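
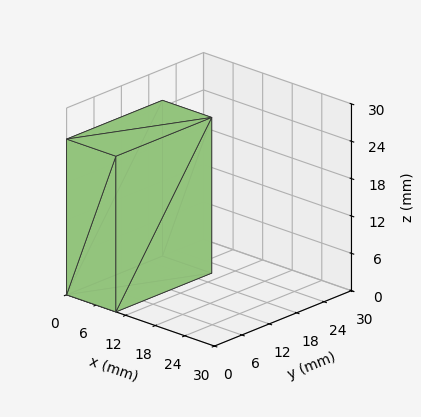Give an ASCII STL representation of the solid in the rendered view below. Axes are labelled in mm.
Reading the render: the shape is a rectangular box, roughly 10 × 21 mm footprint and 25 mm tall (dimensions read to the nearest mm from the axis ticks). For the STL, each face is triangulated and given an outward normal.

solid part
  facet normal 0.0000 0.0000 -1.0000
    outer loop
      vertex 10.00 21.00 0.00
      vertex 10.00 0.00 0.00
      vertex 0.00 0.00 0.00
    endloop
  endfacet
  facet normal 0.0000 0.0000 -1.0000
    outer loop
      vertex 0.00 21.00 0.00
      vertex 10.00 21.00 0.00
      vertex 0.00 0.00 0.00
    endloop
  endfacet
  facet normal 0.0000 0.0000 1.0000
    outer loop
      vertex 0.00 0.00 25.00
      vertex 10.00 0.00 25.00
      vertex 10.00 21.00 25.00
    endloop
  endfacet
  facet normal 0.0000 0.0000 1.0000
    outer loop
      vertex 0.00 0.00 25.00
      vertex 10.00 21.00 25.00
      vertex 0.00 21.00 25.00
    endloop
  endfacet
  facet normal 0.0000 -1.0000 0.0000
    outer loop
      vertex 0.00 0.00 0.00
      vertex 10.00 0.00 0.00
      vertex 10.00 0.00 25.00
    endloop
  endfacet
  facet normal 0.0000 -1.0000 0.0000
    outer loop
      vertex 0.00 0.00 0.00
      vertex 10.00 0.00 25.00
      vertex 0.00 0.00 25.00
    endloop
  endfacet
  facet normal 0.0000 1.0000 0.0000
    outer loop
      vertex 10.00 21.00 25.00
      vertex 10.00 21.00 0.00
      vertex 0.00 21.00 0.00
    endloop
  endfacet
  facet normal 0.0000 1.0000 0.0000
    outer loop
      vertex 0.00 21.00 25.00
      vertex 10.00 21.00 25.00
      vertex 0.00 21.00 0.00
    endloop
  endfacet
  facet normal -1.0000 0.0000 0.0000
    outer loop
      vertex 0.00 21.00 25.00
      vertex 0.00 21.00 0.00
      vertex 0.00 0.00 0.00
    endloop
  endfacet
  facet normal -1.0000 0.0000 0.0000
    outer loop
      vertex 0.00 0.00 25.00
      vertex 0.00 21.00 25.00
      vertex 0.00 0.00 0.00
    endloop
  endfacet
  facet normal 1.0000 0.0000 0.0000
    outer loop
      vertex 10.00 0.00 0.00
      vertex 10.00 21.00 0.00
      vertex 10.00 21.00 25.00
    endloop
  endfacet
  facet normal 1.0000 0.0000 0.0000
    outer loop
      vertex 10.00 0.00 0.00
      vertex 10.00 21.00 25.00
      vertex 10.00 0.00 25.00
    endloop
  endfacet
endsolid part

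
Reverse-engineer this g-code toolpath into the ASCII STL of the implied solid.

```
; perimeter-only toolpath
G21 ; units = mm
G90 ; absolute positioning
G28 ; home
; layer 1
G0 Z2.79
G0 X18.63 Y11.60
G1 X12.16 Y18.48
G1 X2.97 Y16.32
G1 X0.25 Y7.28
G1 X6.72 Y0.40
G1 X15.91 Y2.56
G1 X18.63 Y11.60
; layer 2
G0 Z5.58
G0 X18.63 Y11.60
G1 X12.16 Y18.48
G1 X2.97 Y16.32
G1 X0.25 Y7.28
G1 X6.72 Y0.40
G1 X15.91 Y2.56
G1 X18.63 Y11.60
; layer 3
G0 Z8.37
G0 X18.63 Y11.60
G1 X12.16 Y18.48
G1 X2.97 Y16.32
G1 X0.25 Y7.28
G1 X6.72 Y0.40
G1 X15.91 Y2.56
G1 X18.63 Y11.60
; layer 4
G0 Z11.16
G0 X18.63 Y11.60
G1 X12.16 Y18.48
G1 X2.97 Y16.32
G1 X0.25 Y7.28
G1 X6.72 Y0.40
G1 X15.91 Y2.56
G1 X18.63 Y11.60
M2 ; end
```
solid part
  facet normal 0.0000 0.0000 -1.0000
    outer loop
      vertex 2.97 16.32 0.00
      vertex 12.16 18.48 0.00
      vertex 18.63 11.60 0.00
    endloop
  endfacet
  facet normal 0.0000 0.0000 -1.0000
    outer loop
      vertex 0.25 7.28 0.00
      vertex 2.97 16.32 0.00
      vertex 18.63 11.60 0.00
    endloop
  endfacet
  facet normal 0.0000 0.0000 -1.0000
    outer loop
      vertex 6.72 0.40 0.00
      vertex 0.25 7.28 0.00
      vertex 18.63 11.60 0.00
    endloop
  endfacet
  facet normal 0.0000 0.0000 -1.0000
    outer loop
      vertex 15.91 2.56 0.00
      vertex 6.72 0.40 0.00
      vertex 18.63 11.60 0.00
    endloop
  endfacet
  facet normal 0.0000 0.0000 1.0000
    outer loop
      vertex 18.63 11.60 11.16
      vertex 12.16 18.48 11.16
      vertex 2.97 16.32 11.16
    endloop
  endfacet
  facet normal 0.0000 0.0000 1.0000
    outer loop
      vertex 18.63 11.60 11.16
      vertex 2.97 16.32 11.16
      vertex 0.25 7.28 11.16
    endloop
  endfacet
  facet normal 0.0000 0.0000 1.0000
    outer loop
      vertex 18.63 11.60 11.16
      vertex 0.25 7.28 11.16
      vertex 6.72 0.40 11.16
    endloop
  endfacet
  facet normal 0.0000 0.0000 1.0000
    outer loop
      vertex 18.63 11.60 11.16
      vertex 6.72 0.40 11.16
      vertex 15.91 2.56 11.16
    endloop
  endfacet
  facet normal 0.7285 0.6851 0.0000
    outer loop
      vertex 18.63 11.60 0.00
      vertex 12.16 18.48 0.00
      vertex 12.16 18.48 11.16
    endloop
  endfacet
  facet normal 0.7285 0.6851 0.0000
    outer loop
      vertex 18.63 11.60 0.00
      vertex 12.16 18.48 11.16
      vertex 18.63 11.60 11.16
    endloop
  endfacet
  facet normal -0.2288 0.9735 0.0000
    outer loop
      vertex 12.16 18.48 0.00
      vertex 2.97 16.32 0.00
      vertex 2.97 16.32 11.16
    endloop
  endfacet
  facet normal -0.2288 0.9735 0.0000
    outer loop
      vertex 12.16 18.48 0.00
      vertex 2.97 16.32 11.16
      vertex 12.16 18.48 11.16
    endloop
  endfacet
  facet normal -0.9576 0.2881 0.0000
    outer loop
      vertex 2.97 16.32 0.00
      vertex 0.25 7.28 0.00
      vertex 0.25 7.28 11.16
    endloop
  endfacet
  facet normal -0.9576 0.2881 0.0000
    outer loop
      vertex 2.97 16.32 0.00
      vertex 0.25 7.28 11.16
      vertex 2.97 16.32 11.16
    endloop
  endfacet
  facet normal -0.7285 -0.6851 0.0000
    outer loop
      vertex 0.25 7.28 0.00
      vertex 6.72 0.40 0.00
      vertex 6.72 0.40 11.16
    endloop
  endfacet
  facet normal -0.7285 -0.6851 0.0000
    outer loop
      vertex 0.25 7.28 0.00
      vertex 6.72 0.40 11.16
      vertex 0.25 7.28 11.16
    endloop
  endfacet
  facet normal 0.2288 -0.9735 0.0000
    outer loop
      vertex 6.72 0.40 0.00
      vertex 15.91 2.56 0.00
      vertex 15.91 2.56 11.16
    endloop
  endfacet
  facet normal 0.2288 -0.9735 0.0000
    outer loop
      vertex 6.72 0.40 0.00
      vertex 15.91 2.56 11.16
      vertex 6.72 0.40 11.16
    endloop
  endfacet
  facet normal 0.9576 -0.2881 0.0000
    outer loop
      vertex 15.91 2.56 0.00
      vertex 18.63 11.60 0.00
      vertex 18.63 11.60 11.16
    endloop
  endfacet
  facet normal 0.9576 -0.2881 0.0000
    outer loop
      vertex 15.91 2.56 0.00
      vertex 18.63 11.60 11.16
      vertex 15.91 2.56 11.16
    endloop
  endfacet
endsolid part

The G0 Z moves step by Δz≈2.79 mm. Every layer's G1 loop is the same polygon, so the solid is a straight extrusion of it from z=0 to z≈11.2. Closing with flat bottom and top caps and triangulating gives 20 facets — a regular 6-sided prism (a cylinder approximated with 6 flat sides), circumscribed radius ≈ 9.44 mm, height ≈ 11.2 mm.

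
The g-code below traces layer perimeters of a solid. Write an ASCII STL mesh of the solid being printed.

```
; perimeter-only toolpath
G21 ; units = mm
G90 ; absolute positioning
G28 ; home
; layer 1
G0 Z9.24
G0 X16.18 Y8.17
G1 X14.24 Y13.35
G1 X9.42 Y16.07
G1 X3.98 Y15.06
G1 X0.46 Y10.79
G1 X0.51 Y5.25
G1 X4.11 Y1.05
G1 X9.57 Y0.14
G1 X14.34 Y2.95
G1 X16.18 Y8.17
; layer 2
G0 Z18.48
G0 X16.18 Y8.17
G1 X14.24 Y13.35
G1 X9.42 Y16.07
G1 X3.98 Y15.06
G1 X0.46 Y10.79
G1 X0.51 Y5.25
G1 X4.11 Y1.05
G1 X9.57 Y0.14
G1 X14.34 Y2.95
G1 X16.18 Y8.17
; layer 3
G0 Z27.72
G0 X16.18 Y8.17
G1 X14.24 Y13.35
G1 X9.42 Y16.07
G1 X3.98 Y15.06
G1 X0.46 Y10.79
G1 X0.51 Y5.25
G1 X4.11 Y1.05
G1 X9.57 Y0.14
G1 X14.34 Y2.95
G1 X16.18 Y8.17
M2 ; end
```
solid part
  facet normal 0.0000 0.0000 -1.0000
    outer loop
      vertex 9.42 16.07 0.00
      vertex 14.24 13.35 0.00
      vertex 16.18 8.17 0.00
    endloop
  endfacet
  facet normal 0.0000 0.0000 -1.0000
    outer loop
      vertex 3.98 15.06 0.00
      vertex 9.42 16.07 0.00
      vertex 16.18 8.17 0.00
    endloop
  endfacet
  facet normal 0.0000 0.0000 -1.0000
    outer loop
      vertex 0.46 10.79 0.00
      vertex 3.98 15.06 0.00
      vertex 16.18 8.17 0.00
    endloop
  endfacet
  facet normal 0.0000 0.0000 -1.0000
    outer loop
      vertex 0.51 5.25 0.00
      vertex 0.46 10.79 0.00
      vertex 16.18 8.17 0.00
    endloop
  endfacet
  facet normal 0.0000 0.0000 -1.0000
    outer loop
      vertex 4.11 1.05 0.00
      vertex 0.51 5.25 0.00
      vertex 16.18 8.17 0.00
    endloop
  endfacet
  facet normal 0.0000 0.0000 -1.0000
    outer loop
      vertex 9.57 0.14 0.00
      vertex 4.11 1.05 0.00
      vertex 16.18 8.17 0.00
    endloop
  endfacet
  facet normal 0.0000 0.0000 -1.0000
    outer loop
      vertex 14.34 2.95 0.00
      vertex 9.57 0.14 0.00
      vertex 16.18 8.17 0.00
    endloop
  endfacet
  facet normal 0.0000 0.0000 1.0000
    outer loop
      vertex 16.18 8.17 27.72
      vertex 14.24 13.35 27.72
      vertex 9.42 16.07 27.72
    endloop
  endfacet
  facet normal 0.0000 0.0000 1.0000
    outer loop
      vertex 16.18 8.17 27.72
      vertex 9.42 16.07 27.72
      vertex 3.98 15.06 27.72
    endloop
  endfacet
  facet normal 0.0000 0.0000 1.0000
    outer loop
      vertex 16.18 8.17 27.72
      vertex 3.98 15.06 27.72
      vertex 0.46 10.79 27.72
    endloop
  endfacet
  facet normal 0.0000 0.0000 1.0000
    outer loop
      vertex 16.18 8.17 27.72
      vertex 0.46 10.79 27.72
      vertex 0.51 5.25 27.72
    endloop
  endfacet
  facet normal 0.0000 0.0000 1.0000
    outer loop
      vertex 16.18 8.17 27.72
      vertex 0.51 5.25 27.72
      vertex 4.11 1.05 27.72
    endloop
  endfacet
  facet normal 0.0000 0.0000 1.0000
    outer loop
      vertex 16.18 8.17 27.72
      vertex 4.11 1.05 27.72
      vertex 9.57 0.14 27.72
    endloop
  endfacet
  facet normal 0.0000 0.0000 1.0000
    outer loop
      vertex 16.18 8.17 27.72
      vertex 9.57 0.14 27.72
      vertex 14.34 2.95 27.72
    endloop
  endfacet
  facet normal 0.9365 0.3507 0.0000
    outer loop
      vertex 16.18 8.17 0.00
      vertex 14.24 13.35 0.00
      vertex 14.24 13.35 27.72
    endloop
  endfacet
  facet normal 0.9365 0.3507 0.0000
    outer loop
      vertex 16.18 8.17 0.00
      vertex 14.24 13.35 27.72
      vertex 16.18 8.17 27.72
    endloop
  endfacet
  facet normal 0.4915 0.8709 0.0000
    outer loop
      vertex 14.24 13.35 0.00
      vertex 9.42 16.07 0.00
      vertex 9.42 16.07 27.72
    endloop
  endfacet
  facet normal 0.4915 0.8709 0.0000
    outer loop
      vertex 14.24 13.35 0.00
      vertex 9.42 16.07 27.72
      vertex 14.24 13.35 27.72
    endloop
  endfacet
  facet normal -0.1825 0.9832 0.0000
    outer loop
      vertex 9.42 16.07 0.00
      vertex 3.98 15.06 0.00
      vertex 3.98 15.06 27.72
    endloop
  endfacet
  facet normal -0.1825 0.9832 0.0000
    outer loop
      vertex 9.42 16.07 0.00
      vertex 3.98 15.06 27.72
      vertex 9.42 16.07 27.72
    endloop
  endfacet
  facet normal -0.7716 0.6361 0.0000
    outer loop
      vertex 3.98 15.06 0.00
      vertex 0.46 10.79 0.00
      vertex 0.46 10.79 27.72
    endloop
  endfacet
  facet normal -0.7716 0.6361 0.0000
    outer loop
      vertex 3.98 15.06 0.00
      vertex 0.46 10.79 27.72
      vertex 3.98 15.06 27.72
    endloop
  endfacet
  facet normal -1.0000 -0.0090 0.0000
    outer loop
      vertex 0.46 10.79 0.00
      vertex 0.51 5.25 0.00
      vertex 0.51 5.25 27.72
    endloop
  endfacet
  facet normal -1.0000 -0.0090 0.0000
    outer loop
      vertex 0.46 10.79 0.00
      vertex 0.51 5.25 27.72
      vertex 0.46 10.79 27.72
    endloop
  endfacet
  facet normal -0.7593 -0.6508 0.0000
    outer loop
      vertex 0.51 5.25 0.00
      vertex 4.11 1.05 0.00
      vertex 4.11 1.05 27.72
    endloop
  endfacet
  facet normal -0.7593 -0.6508 0.0000
    outer loop
      vertex 0.51 5.25 0.00
      vertex 4.11 1.05 27.72
      vertex 0.51 5.25 27.72
    endloop
  endfacet
  facet normal -0.1644 -0.9864 0.0000
    outer loop
      vertex 4.11 1.05 0.00
      vertex 9.57 0.14 0.00
      vertex 9.57 0.14 27.72
    endloop
  endfacet
  facet normal -0.1644 -0.9864 0.0000
    outer loop
      vertex 4.11 1.05 0.00
      vertex 9.57 0.14 27.72
      vertex 4.11 1.05 27.72
    endloop
  endfacet
  facet normal 0.5076 -0.8616 0.0000
    outer loop
      vertex 9.57 0.14 0.00
      vertex 14.34 2.95 0.00
      vertex 14.34 2.95 27.72
    endloop
  endfacet
  facet normal 0.5076 -0.8616 0.0000
    outer loop
      vertex 9.57 0.14 0.00
      vertex 14.34 2.95 27.72
      vertex 9.57 0.14 27.72
    endloop
  endfacet
  facet normal 0.9431 -0.3324 0.0000
    outer loop
      vertex 14.34 2.95 0.00
      vertex 16.18 8.17 0.00
      vertex 16.18 8.17 27.72
    endloop
  endfacet
  facet normal 0.9431 -0.3324 0.0000
    outer loop
      vertex 14.34 2.95 0.00
      vertex 16.18 8.17 27.72
      vertex 14.34 2.95 27.72
    endloop
  endfacet
endsolid part

The G0 Z moves step by Δz≈9.24 mm. Every layer's G1 loop is the same polygon, so the solid is a straight extrusion of it from z=0 to z≈27.7. Closing with flat bottom and top caps and triangulating gives 32 facets — a regular 9-sided prism (a cylinder approximated with 9 flat sides), circumscribed radius ≈ 8.09 mm, height ≈ 27.7 mm.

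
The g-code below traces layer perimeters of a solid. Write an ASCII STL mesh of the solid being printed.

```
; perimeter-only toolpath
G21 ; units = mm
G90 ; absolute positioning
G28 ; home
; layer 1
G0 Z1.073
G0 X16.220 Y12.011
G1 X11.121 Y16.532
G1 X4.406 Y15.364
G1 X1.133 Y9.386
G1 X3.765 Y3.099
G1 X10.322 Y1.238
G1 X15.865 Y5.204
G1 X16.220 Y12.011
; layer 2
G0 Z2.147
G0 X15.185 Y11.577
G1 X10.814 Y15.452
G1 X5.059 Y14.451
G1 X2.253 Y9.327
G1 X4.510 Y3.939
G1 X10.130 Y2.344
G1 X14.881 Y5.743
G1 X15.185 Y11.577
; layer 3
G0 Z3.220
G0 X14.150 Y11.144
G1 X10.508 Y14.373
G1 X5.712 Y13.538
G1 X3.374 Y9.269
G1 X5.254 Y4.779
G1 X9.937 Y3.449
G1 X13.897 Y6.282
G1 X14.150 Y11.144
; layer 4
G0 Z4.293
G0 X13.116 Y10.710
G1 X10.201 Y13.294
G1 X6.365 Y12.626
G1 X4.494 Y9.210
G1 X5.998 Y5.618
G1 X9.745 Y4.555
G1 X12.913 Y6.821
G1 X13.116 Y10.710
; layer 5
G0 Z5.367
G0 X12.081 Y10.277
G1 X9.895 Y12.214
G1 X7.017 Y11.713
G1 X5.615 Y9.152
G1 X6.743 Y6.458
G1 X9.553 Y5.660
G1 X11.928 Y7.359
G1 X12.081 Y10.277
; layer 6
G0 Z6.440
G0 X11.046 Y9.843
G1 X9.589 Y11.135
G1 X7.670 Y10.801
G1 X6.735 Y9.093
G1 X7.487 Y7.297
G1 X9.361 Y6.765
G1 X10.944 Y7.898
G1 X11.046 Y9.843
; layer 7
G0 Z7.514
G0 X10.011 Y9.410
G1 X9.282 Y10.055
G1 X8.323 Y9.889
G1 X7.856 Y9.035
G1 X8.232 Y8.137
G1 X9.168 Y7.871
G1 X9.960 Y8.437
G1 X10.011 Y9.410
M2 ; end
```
solid part
  facet normal 0.0000 0.0000 -1.0000
    outer loop
      vertex 3.753 16.276 0.000
      vertex 11.427 17.611 0.000
      vertex 17.255 12.444 0.000
    endloop
  endfacet
  facet normal 0.0000 0.0000 -1.0000
    outer loop
      vertex 0.012 9.444 0.000
      vertex 3.753 16.276 0.000
      vertex 17.255 12.444 0.000
    endloop
  endfacet
  facet normal 0.0000 0.0000 -1.0000
    outer loop
      vertex 3.021 2.260 0.000
      vertex 0.012 9.444 0.000
      vertex 17.255 12.444 0.000
    endloop
  endfacet
  facet normal 0.0000 0.0000 -1.0000
    outer loop
      vertex 10.514 0.133 0.000
      vertex 3.021 2.260 0.000
      vertex 17.255 12.444 0.000
    endloop
  endfacet
  facet normal 0.0000 0.0000 -1.0000
    outer loop
      vertex 16.849 4.665 0.000
      vertex 10.514 0.133 0.000
      vertex 17.255 12.444 0.000
    endloop
  endfacet
  facet normal 0.4829 0.5447 0.6856
    outer loop
      vertex 17.255 12.444 0.000
      vertex 11.427 17.611 0.000
      vertex 8.976 8.976 8.587
    endloop
  endfacet
  facet normal -0.1248 0.7172 0.6856
    outer loop
      vertex 11.427 17.611 0.000
      vertex 3.753 16.276 0.000
      vertex 8.976 8.976 8.587
    endloop
  endfacet
  facet normal -0.6385 0.3496 0.6856
    outer loop
      vertex 3.753 16.276 0.000
      vertex 0.012 9.444 0.000
      vertex 8.976 8.976 8.587
    endloop
  endfacet
  facet normal -0.6715 -0.2812 0.6856
    outer loop
      vertex 0.012 9.444 0.000
      vertex 3.021 2.260 0.000
      vertex 8.976 8.976 8.587
    endloop
  endfacet
  facet normal -0.1988 -0.7003 0.6856
    outer loop
      vertex 3.021 2.260 0.000
      vertex 10.514 0.133 0.000
      vertex 8.976 8.976 8.587
    endloop
  endfacet
  facet normal 0.4236 -0.5921 0.6856
    outer loop
      vertex 10.514 0.133 0.000
      vertex 16.849 4.665 0.000
      vertex 8.976 8.976 8.587
    endloop
  endfacet
  facet normal 0.7270 -0.0379 0.6856
    outer loop
      vertex 16.849 4.665 0.000
      vertex 17.255 12.444 0.000
      vertex 8.976 8.976 8.587
    endloop
  endfacet
endsolid part

The G0 Z moves step by Δz≈1.073 mm. The G1 loops shrink linearly with z, so the solid tapers from its base footprint up to z≈8.59. Closing with a flat bottom cap and the tapered top and triangulating gives 12 facets — a regular 7-sided pyramid, base circumscribed radius ≈ 8.98 mm, apex at z ≈ 8.59 mm.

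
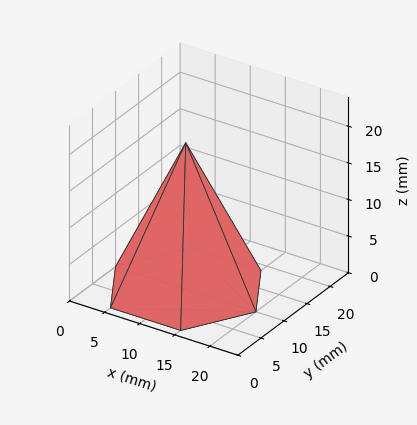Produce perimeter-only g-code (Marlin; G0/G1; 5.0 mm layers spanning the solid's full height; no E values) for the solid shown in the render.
Reading the render: the shape is a regular 6-sided pyramid, base circumscribed radius ≈ 10 mm, apex at z ≈ 20 mm (dimensions read to the nearest mm from the axis ticks). For the g-code, the solid's height is divided into equal slices at the stated Δz and each level perimeter traced with G1 moves after a G0 lift.

; perimeter-only toolpath
G21 ; units = mm
G90 ; absolute positioning
G28 ; home
; layer 1
G0 Z5.0
G0 X17.5 Y10.0
G1 X13.8 Y16.5
G1 X6.2 Y16.5
G1 X2.5 Y10.0
G1 X6.2 Y3.5
G1 X13.8 Y3.5
G1 X17.5 Y10.0
; layer 2
G0 Z10.0
G0 X15.0 Y10.0
G1 X12.5 Y14.3
G1 X7.5 Y14.3
G1 X5.0 Y10.0
G1 X7.5 Y5.7
G1 X12.5 Y5.7
G1 X15.0 Y10.0
; layer 3
G0 Z15.0
G0 X12.5 Y10.0
G1 X11.2 Y12.2
G1 X8.8 Y12.2
G1 X7.5 Y10.0
G1 X8.8 Y7.8
G1 X11.2 Y7.8
G1 X12.5 Y10.0
M2 ; end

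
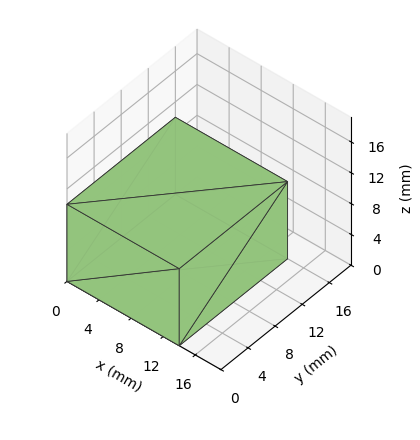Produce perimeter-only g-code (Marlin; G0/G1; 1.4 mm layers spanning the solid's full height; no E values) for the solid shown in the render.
Reading the render: the shape is a rectangular box, roughly 14 × 16 mm footprint and 10 mm tall (dimensions read to the nearest mm from the axis ticks). For the g-code, the solid's height is divided into equal slices at the stated Δz and each level perimeter traced with G1 moves after a G0 lift.

; perimeter-only toolpath
G21 ; units = mm
G90 ; absolute positioning
G28 ; home
; layer 1
G0 Z1.4
G0 X0.0 Y0.0
G1 X14.0 Y0.0
G1 X14.0 Y16.0
G1 X0.0 Y16.0
G1 X0.0 Y0.0
; layer 2
G0 Z2.9
G0 X0.0 Y0.0
G1 X14.0 Y0.0
G1 X14.0 Y16.0
G1 X0.0 Y16.0
G1 X0.0 Y0.0
; layer 3
G0 Z4.3
G0 X0.0 Y0.0
G1 X14.0 Y0.0
G1 X14.0 Y16.0
G1 X0.0 Y16.0
G1 X0.0 Y0.0
; layer 4
G0 Z5.7
G0 X0.0 Y0.0
G1 X14.0 Y0.0
G1 X14.0 Y16.0
G1 X0.0 Y16.0
G1 X0.0 Y0.0
; layer 5
G0 Z7.1
G0 X0.0 Y0.0
G1 X14.0 Y0.0
G1 X14.0 Y16.0
G1 X0.0 Y16.0
G1 X0.0 Y0.0
; layer 6
G0 Z8.6
G0 X0.0 Y0.0
G1 X14.0 Y0.0
G1 X14.0 Y16.0
G1 X0.0 Y16.0
G1 X0.0 Y0.0
; layer 7
G0 Z10.0
G0 X0.0 Y0.0
G1 X14.0 Y0.0
G1 X14.0 Y16.0
G1 X0.0 Y16.0
G1 X0.0 Y0.0
M2 ; end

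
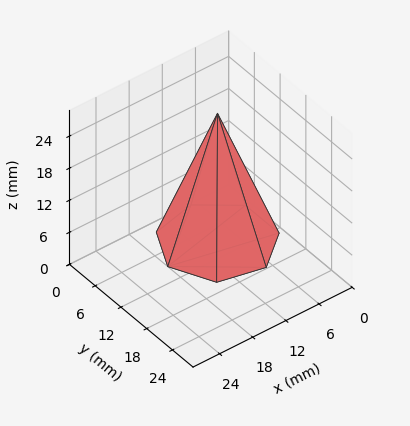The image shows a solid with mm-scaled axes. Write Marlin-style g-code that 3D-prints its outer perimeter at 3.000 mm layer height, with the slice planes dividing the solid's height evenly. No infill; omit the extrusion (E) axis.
Reading the render: the shape is a regular 7-sided pyramid, base circumscribed radius ≈ 9 mm, apex at z ≈ 24 mm (dimensions read to the nearest mm from the axis ticks). For the g-code, the solid's height is divided into equal slices at the stated Δz and each level perimeter traced with G1 moves after a G0 lift.

; perimeter-only toolpath
G21 ; units = mm
G90 ; absolute positioning
G28 ; home
; layer 1
G0 Z3.000
G0 X16.875 Y9.000
G1 X13.910 Y15.157
G1 X7.247 Y16.677
G1 X1.905 Y12.417
G1 X1.905 Y5.583
G1 X7.247 Y1.323
G1 X13.910 Y2.843
G1 X16.875 Y9.000
; layer 2
G0 Z6.000
G0 X15.750 Y9.000
G1 X13.208 Y14.277
G1 X7.498 Y15.581
G1 X2.918 Y11.929
G1 X2.918 Y6.071
G1 X7.498 Y2.420
G1 X13.208 Y3.723
G1 X15.750 Y9.000
; layer 3
G0 Z9.000
G0 X14.625 Y9.000
G1 X12.507 Y13.398
G1 X7.748 Y14.484
G1 X3.932 Y11.441
G1 X3.932 Y6.559
G1 X7.748 Y3.516
G1 X12.507 Y4.603
G1 X14.625 Y9.000
; layer 4
G0 Z12.000
G0 X13.500 Y9.000
G1 X11.806 Y12.518
G1 X7.998 Y13.387
G1 X4.946 Y10.953
G1 X4.946 Y7.047
G1 X7.998 Y4.613
G1 X11.806 Y5.482
G1 X13.500 Y9.000
; layer 5
G0 Z15.000
G0 X12.375 Y9.000
G1 X11.104 Y11.639
G1 X8.249 Y12.290
G1 X5.959 Y10.464
G1 X5.959 Y7.536
G1 X8.249 Y5.710
G1 X11.104 Y6.361
G1 X12.375 Y9.000
; layer 6
G0 Z18.000
G0 X11.250 Y9.000
G1 X10.403 Y10.759
G1 X8.499 Y11.194
G1 X6.973 Y9.976
G1 X6.973 Y8.024
G1 X8.499 Y6.806
G1 X10.403 Y7.241
G1 X11.250 Y9.000
; layer 7
G0 Z21.000
G0 X10.125 Y9.000
G1 X9.701 Y9.880
G1 X8.750 Y10.097
G1 X7.986 Y9.488
G1 X7.986 Y8.512
G1 X8.750 Y7.903
G1 X9.701 Y8.120
G1 X10.125 Y9.000
M2 ; end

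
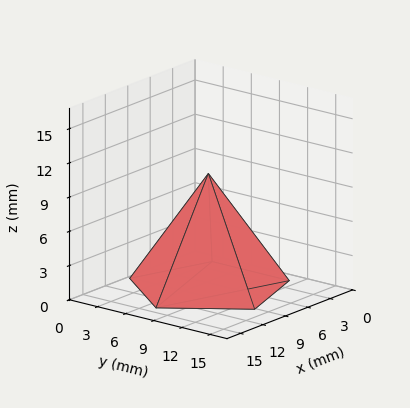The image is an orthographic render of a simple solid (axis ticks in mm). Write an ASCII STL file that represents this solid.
Reading the render: the shape is a regular 5-sided pyramid, base circumscribed radius ≈ 7 mm, apex at z ≈ 10 mm (dimensions read to the nearest mm from the axis ticks). For the STL, each face is triangulated and given an outward normal.

solid part
  facet normal 0.0000 0.0000 -1.0000
    outer loop
      vertex 1.34 11.11 0.00
      vertex 9.16 13.66 0.00
      vertex 14.00 7.00 0.00
    endloop
  endfacet
  facet normal 0.0000 0.0000 -1.0000
    outer loop
      vertex 1.34 2.89 0.00
      vertex 1.34 11.11 0.00
      vertex 14.00 7.00 0.00
    endloop
  endfacet
  facet normal 0.0000 0.0000 -1.0000
    outer loop
      vertex 9.16 0.34 0.00
      vertex 1.34 2.89 0.00
      vertex 14.00 7.00 0.00
    endloop
  endfacet
  facet normal 0.7039 0.5116 0.4927
    outer loop
      vertex 14.00 7.00 0.00
      vertex 9.16 13.66 0.00
      vertex 7.00 7.00 10.00
    endloop
  endfacet
  facet normal -0.2698 0.8273 0.4927
    outer loop
      vertex 9.16 13.66 0.00
      vertex 1.34 11.11 0.00
      vertex 7.00 7.00 10.00
    endloop
  endfacet
  facet normal -0.8703 0.0000 0.4926
    outer loop
      vertex 1.34 11.11 0.00
      vertex 1.34 2.89 0.00
      vertex 7.00 7.00 10.00
    endloop
  endfacet
  facet normal -0.2698 -0.8273 0.4927
    outer loop
      vertex 1.34 2.89 0.00
      vertex 9.16 0.34 0.00
      vertex 7.00 7.00 10.00
    endloop
  endfacet
  facet normal 0.7039 -0.5116 0.4927
    outer loop
      vertex 9.16 0.34 0.00
      vertex 14.00 7.00 0.00
      vertex 7.00 7.00 10.00
    endloop
  endfacet
endsolid part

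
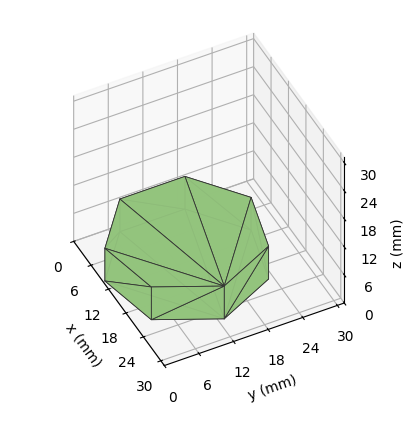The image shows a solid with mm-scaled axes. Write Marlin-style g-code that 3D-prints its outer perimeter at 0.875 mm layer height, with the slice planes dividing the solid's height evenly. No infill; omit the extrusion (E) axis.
Reading the render: the shape is a regular 7-sided prism (a cylinder approximated with 7 flat sides), circumscribed radius ≈ 13 mm, height ≈ 7 mm (dimensions read to the nearest mm from the axis ticks). For the g-code, the solid's height is divided into equal slices at the stated Δz and each level perimeter traced with G1 moves after a G0 lift.

; perimeter-only toolpath
G21 ; units = mm
G90 ; absolute positioning
G28 ; home
; layer 1
G0 Z0.875
G0 X26.000 Y13.000
G1 X21.105 Y23.164
G1 X10.107 Y25.674
G1 X1.287 Y18.640
G1 X1.287 Y7.360
G1 X10.107 Y0.326
G1 X21.105 Y2.836
G1 X26.000 Y13.000
; layer 2
G0 Z1.750
G0 X26.000 Y13.000
G1 X21.105 Y23.164
G1 X10.107 Y25.674
G1 X1.287 Y18.640
G1 X1.287 Y7.360
G1 X10.107 Y0.326
G1 X21.105 Y2.836
G1 X26.000 Y13.000
; layer 3
G0 Z2.625
G0 X26.000 Y13.000
G1 X21.105 Y23.164
G1 X10.107 Y25.674
G1 X1.287 Y18.640
G1 X1.287 Y7.360
G1 X10.107 Y0.326
G1 X21.105 Y2.836
G1 X26.000 Y13.000
; layer 4
G0 Z3.500
G0 X26.000 Y13.000
G1 X21.105 Y23.164
G1 X10.107 Y25.674
G1 X1.287 Y18.640
G1 X1.287 Y7.360
G1 X10.107 Y0.326
G1 X21.105 Y2.836
G1 X26.000 Y13.000
; layer 5
G0 Z4.375
G0 X26.000 Y13.000
G1 X21.105 Y23.164
G1 X10.107 Y25.674
G1 X1.287 Y18.640
G1 X1.287 Y7.360
G1 X10.107 Y0.326
G1 X21.105 Y2.836
G1 X26.000 Y13.000
; layer 6
G0 Z5.250
G0 X26.000 Y13.000
G1 X21.105 Y23.164
G1 X10.107 Y25.674
G1 X1.287 Y18.640
G1 X1.287 Y7.360
G1 X10.107 Y0.326
G1 X21.105 Y2.836
G1 X26.000 Y13.000
; layer 7
G0 Z6.125
G0 X26.000 Y13.000
G1 X21.105 Y23.164
G1 X10.107 Y25.674
G1 X1.287 Y18.640
G1 X1.287 Y7.360
G1 X10.107 Y0.326
G1 X21.105 Y2.836
G1 X26.000 Y13.000
; layer 8
G0 Z7.000
G0 X26.000 Y13.000
G1 X21.105 Y23.164
G1 X10.107 Y25.674
G1 X1.287 Y18.640
G1 X1.287 Y7.360
G1 X10.107 Y0.326
G1 X21.105 Y2.836
G1 X26.000 Y13.000
M2 ; end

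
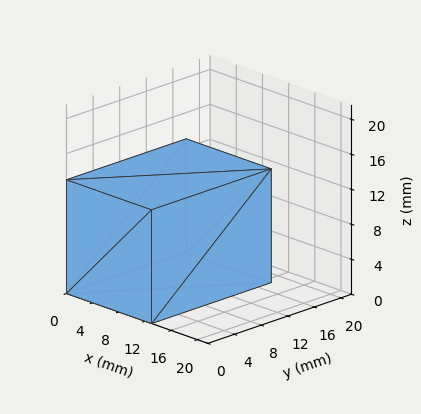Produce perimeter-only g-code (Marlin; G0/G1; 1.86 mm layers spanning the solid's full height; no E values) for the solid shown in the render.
Reading the render: the shape is a rectangular box, roughly 13 × 18 mm footprint and 13 mm tall (dimensions read to the nearest mm from the axis ticks). For the g-code, the solid's height is divided into equal slices at the stated Δz and each level perimeter traced with G1 moves after a G0 lift.

; perimeter-only toolpath
G21 ; units = mm
G90 ; absolute positioning
G28 ; home
; layer 1
G0 Z1.86
G0 X0.00 Y0.00
G1 X13.00 Y0.00
G1 X13.00 Y18.00
G1 X0.00 Y18.00
G1 X0.00 Y0.00
; layer 2
G0 Z3.71
G0 X0.00 Y0.00
G1 X13.00 Y0.00
G1 X13.00 Y18.00
G1 X0.00 Y18.00
G1 X0.00 Y0.00
; layer 3
G0 Z5.57
G0 X0.00 Y0.00
G1 X13.00 Y0.00
G1 X13.00 Y18.00
G1 X0.00 Y18.00
G1 X0.00 Y0.00
; layer 4
G0 Z7.43
G0 X0.00 Y0.00
G1 X13.00 Y0.00
G1 X13.00 Y18.00
G1 X0.00 Y18.00
G1 X0.00 Y0.00
; layer 5
G0 Z9.29
G0 X0.00 Y0.00
G1 X13.00 Y0.00
G1 X13.00 Y18.00
G1 X0.00 Y18.00
G1 X0.00 Y0.00
; layer 6
G0 Z11.14
G0 X0.00 Y0.00
G1 X13.00 Y0.00
G1 X13.00 Y18.00
G1 X0.00 Y18.00
G1 X0.00 Y0.00
; layer 7
G0 Z13.00
G0 X0.00 Y0.00
G1 X13.00 Y0.00
G1 X13.00 Y18.00
G1 X0.00 Y18.00
G1 X0.00 Y0.00
M2 ; end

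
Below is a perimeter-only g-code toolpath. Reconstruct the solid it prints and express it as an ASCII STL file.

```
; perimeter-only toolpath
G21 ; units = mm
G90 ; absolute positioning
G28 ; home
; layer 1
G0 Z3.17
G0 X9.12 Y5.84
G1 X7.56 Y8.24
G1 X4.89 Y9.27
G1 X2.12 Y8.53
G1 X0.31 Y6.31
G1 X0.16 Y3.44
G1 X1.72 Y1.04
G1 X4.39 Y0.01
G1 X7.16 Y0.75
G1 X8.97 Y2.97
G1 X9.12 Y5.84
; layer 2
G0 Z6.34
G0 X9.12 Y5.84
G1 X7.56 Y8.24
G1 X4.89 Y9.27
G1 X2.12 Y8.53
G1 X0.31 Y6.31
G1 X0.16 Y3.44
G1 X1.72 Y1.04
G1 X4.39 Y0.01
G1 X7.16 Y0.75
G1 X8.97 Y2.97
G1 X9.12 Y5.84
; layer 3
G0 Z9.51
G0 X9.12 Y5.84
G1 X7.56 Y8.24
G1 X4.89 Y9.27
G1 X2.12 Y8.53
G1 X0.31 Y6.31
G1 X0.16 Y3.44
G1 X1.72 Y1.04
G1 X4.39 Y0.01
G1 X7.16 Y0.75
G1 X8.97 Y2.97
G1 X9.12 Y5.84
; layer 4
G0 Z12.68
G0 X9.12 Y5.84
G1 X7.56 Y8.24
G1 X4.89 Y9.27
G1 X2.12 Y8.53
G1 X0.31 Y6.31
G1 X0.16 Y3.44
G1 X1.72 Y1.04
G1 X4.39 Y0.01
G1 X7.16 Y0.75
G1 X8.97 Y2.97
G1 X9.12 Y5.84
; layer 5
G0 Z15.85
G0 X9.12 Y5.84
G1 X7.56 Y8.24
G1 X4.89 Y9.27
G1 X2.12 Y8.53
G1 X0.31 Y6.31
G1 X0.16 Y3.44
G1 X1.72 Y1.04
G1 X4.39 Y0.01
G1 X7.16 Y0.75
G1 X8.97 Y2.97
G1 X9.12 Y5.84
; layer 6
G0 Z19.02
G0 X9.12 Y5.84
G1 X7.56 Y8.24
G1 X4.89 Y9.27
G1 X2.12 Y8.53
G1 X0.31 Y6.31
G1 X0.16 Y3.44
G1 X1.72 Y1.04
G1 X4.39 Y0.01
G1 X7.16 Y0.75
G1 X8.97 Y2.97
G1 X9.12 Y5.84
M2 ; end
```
solid part
  facet normal 0.0000 0.0000 -1.0000
    outer loop
      vertex 4.89 9.27 0.00
      vertex 7.56 8.24 0.00
      vertex 9.12 5.84 0.00
    endloop
  endfacet
  facet normal 0.0000 0.0000 -1.0000
    outer loop
      vertex 2.12 8.53 0.00
      vertex 4.89 9.27 0.00
      vertex 9.12 5.84 0.00
    endloop
  endfacet
  facet normal 0.0000 0.0000 -1.0000
    outer loop
      vertex 0.31 6.31 0.00
      vertex 2.12 8.53 0.00
      vertex 9.12 5.84 0.00
    endloop
  endfacet
  facet normal 0.0000 0.0000 -1.0000
    outer loop
      vertex 0.16 3.44 0.00
      vertex 0.31 6.31 0.00
      vertex 9.12 5.84 0.00
    endloop
  endfacet
  facet normal 0.0000 0.0000 -1.0000
    outer loop
      vertex 1.72 1.04 0.00
      vertex 0.16 3.44 0.00
      vertex 9.12 5.84 0.00
    endloop
  endfacet
  facet normal 0.0000 0.0000 -1.0000
    outer loop
      vertex 4.39 0.01 0.00
      vertex 1.72 1.04 0.00
      vertex 9.12 5.84 0.00
    endloop
  endfacet
  facet normal 0.0000 0.0000 -1.0000
    outer loop
      vertex 7.16 0.75 0.00
      vertex 4.39 0.01 0.00
      vertex 9.12 5.84 0.00
    endloop
  endfacet
  facet normal 0.0000 0.0000 -1.0000
    outer loop
      vertex 8.97 2.97 0.00
      vertex 7.16 0.75 0.00
      vertex 9.12 5.84 0.00
    endloop
  endfacet
  facet normal 0.0000 0.0000 1.0000
    outer loop
      vertex 9.12 5.84 19.02
      vertex 7.56 8.24 19.02
      vertex 4.89 9.27 19.02
    endloop
  endfacet
  facet normal 0.0000 0.0000 1.0000
    outer loop
      vertex 9.12 5.84 19.02
      vertex 4.89 9.27 19.02
      vertex 2.12 8.53 19.02
    endloop
  endfacet
  facet normal 0.0000 0.0000 1.0000
    outer loop
      vertex 9.12 5.84 19.02
      vertex 2.12 8.53 19.02
      vertex 0.31 6.31 19.02
    endloop
  endfacet
  facet normal 0.0000 0.0000 1.0000
    outer loop
      vertex 9.12 5.84 19.02
      vertex 0.31 6.31 19.02
      vertex 0.16 3.44 19.02
    endloop
  endfacet
  facet normal 0.0000 0.0000 1.0000
    outer loop
      vertex 9.12 5.84 19.02
      vertex 0.16 3.44 19.02
      vertex 1.72 1.04 19.02
    endloop
  endfacet
  facet normal 0.0000 0.0000 1.0000
    outer loop
      vertex 9.12 5.84 19.02
      vertex 1.72 1.04 19.02
      vertex 4.39 0.01 19.02
    endloop
  endfacet
  facet normal 0.0000 0.0000 1.0000
    outer loop
      vertex 9.12 5.84 19.02
      vertex 4.39 0.01 19.02
      vertex 7.16 0.75 19.02
    endloop
  endfacet
  facet normal 0.0000 0.0000 1.0000
    outer loop
      vertex 9.12 5.84 19.02
      vertex 7.16 0.75 19.02
      vertex 8.97 2.97 19.02
    endloop
  endfacet
  facet normal 0.8384 0.5450 0.0000
    outer loop
      vertex 9.12 5.84 0.00
      vertex 7.56 8.24 0.00
      vertex 7.56 8.24 19.02
    endloop
  endfacet
  facet normal 0.8384 0.5450 0.0000
    outer loop
      vertex 9.12 5.84 0.00
      vertex 7.56 8.24 19.02
      vertex 9.12 5.84 19.02
    endloop
  endfacet
  facet normal 0.3599 0.9330 0.0000
    outer loop
      vertex 7.56 8.24 0.00
      vertex 4.89 9.27 0.00
      vertex 4.89 9.27 19.02
    endloop
  endfacet
  facet normal 0.3599 0.9330 0.0000
    outer loop
      vertex 7.56 8.24 0.00
      vertex 4.89 9.27 19.02
      vertex 7.56 8.24 19.02
    endloop
  endfacet
  facet normal -0.2581 0.9661 0.0000
    outer loop
      vertex 4.89 9.27 0.00
      vertex 2.12 8.53 0.00
      vertex 2.12 8.53 19.02
    endloop
  endfacet
  facet normal -0.2581 0.9661 0.0000
    outer loop
      vertex 4.89 9.27 0.00
      vertex 2.12 8.53 19.02
      vertex 4.89 9.27 19.02
    endloop
  endfacet
  facet normal -0.7750 0.6319 0.0000
    outer loop
      vertex 2.12 8.53 0.00
      vertex 0.31 6.31 0.00
      vertex 0.31 6.31 19.02
    endloop
  endfacet
  facet normal -0.7750 0.6319 0.0000
    outer loop
      vertex 2.12 8.53 0.00
      vertex 0.31 6.31 19.02
      vertex 2.12 8.53 19.02
    endloop
  endfacet
  facet normal -0.9986 0.0522 0.0000
    outer loop
      vertex 0.31 6.31 0.00
      vertex 0.16 3.44 0.00
      vertex 0.16 3.44 19.02
    endloop
  endfacet
  facet normal -0.9986 0.0522 0.0000
    outer loop
      vertex 0.31 6.31 0.00
      vertex 0.16 3.44 19.02
      vertex 0.31 6.31 19.02
    endloop
  endfacet
  facet normal -0.8384 -0.5450 0.0000
    outer loop
      vertex 0.16 3.44 0.00
      vertex 1.72 1.04 0.00
      vertex 1.72 1.04 19.02
    endloop
  endfacet
  facet normal -0.8384 -0.5450 0.0000
    outer loop
      vertex 0.16 3.44 0.00
      vertex 1.72 1.04 19.02
      vertex 0.16 3.44 19.02
    endloop
  endfacet
  facet normal -0.3599 -0.9330 0.0000
    outer loop
      vertex 1.72 1.04 0.00
      vertex 4.39 0.01 0.00
      vertex 4.39 0.01 19.02
    endloop
  endfacet
  facet normal -0.3599 -0.9330 0.0000
    outer loop
      vertex 1.72 1.04 0.00
      vertex 4.39 0.01 19.02
      vertex 1.72 1.04 19.02
    endloop
  endfacet
  facet normal 0.2581 -0.9661 0.0000
    outer loop
      vertex 4.39 0.01 0.00
      vertex 7.16 0.75 0.00
      vertex 7.16 0.75 19.02
    endloop
  endfacet
  facet normal 0.2581 -0.9661 0.0000
    outer loop
      vertex 4.39 0.01 0.00
      vertex 7.16 0.75 19.02
      vertex 4.39 0.01 19.02
    endloop
  endfacet
  facet normal 0.7750 -0.6319 0.0000
    outer loop
      vertex 7.16 0.75 0.00
      vertex 8.97 2.97 0.00
      vertex 8.97 2.97 19.02
    endloop
  endfacet
  facet normal 0.7750 -0.6319 0.0000
    outer loop
      vertex 7.16 0.75 0.00
      vertex 8.97 2.97 19.02
      vertex 7.16 0.75 19.02
    endloop
  endfacet
  facet normal 0.9986 -0.0522 0.0000
    outer loop
      vertex 8.97 2.97 0.00
      vertex 9.12 5.84 0.00
      vertex 9.12 5.84 19.02
    endloop
  endfacet
  facet normal 0.9986 -0.0522 0.0000
    outer loop
      vertex 8.97 2.97 0.00
      vertex 9.12 5.84 19.02
      vertex 8.97 2.97 19.02
    endloop
  endfacet
endsolid part

The G0 Z moves step by Δz≈3.17 mm. Every layer's G1 loop is the same polygon, so the solid is a straight extrusion of it from z=0 to z≈19. Closing with flat bottom and top caps and triangulating gives 36 facets — a regular 10-sided prism (a cylinder approximated with 10 flat sides), circumscribed radius ≈ 4.64 mm, height ≈ 19 mm.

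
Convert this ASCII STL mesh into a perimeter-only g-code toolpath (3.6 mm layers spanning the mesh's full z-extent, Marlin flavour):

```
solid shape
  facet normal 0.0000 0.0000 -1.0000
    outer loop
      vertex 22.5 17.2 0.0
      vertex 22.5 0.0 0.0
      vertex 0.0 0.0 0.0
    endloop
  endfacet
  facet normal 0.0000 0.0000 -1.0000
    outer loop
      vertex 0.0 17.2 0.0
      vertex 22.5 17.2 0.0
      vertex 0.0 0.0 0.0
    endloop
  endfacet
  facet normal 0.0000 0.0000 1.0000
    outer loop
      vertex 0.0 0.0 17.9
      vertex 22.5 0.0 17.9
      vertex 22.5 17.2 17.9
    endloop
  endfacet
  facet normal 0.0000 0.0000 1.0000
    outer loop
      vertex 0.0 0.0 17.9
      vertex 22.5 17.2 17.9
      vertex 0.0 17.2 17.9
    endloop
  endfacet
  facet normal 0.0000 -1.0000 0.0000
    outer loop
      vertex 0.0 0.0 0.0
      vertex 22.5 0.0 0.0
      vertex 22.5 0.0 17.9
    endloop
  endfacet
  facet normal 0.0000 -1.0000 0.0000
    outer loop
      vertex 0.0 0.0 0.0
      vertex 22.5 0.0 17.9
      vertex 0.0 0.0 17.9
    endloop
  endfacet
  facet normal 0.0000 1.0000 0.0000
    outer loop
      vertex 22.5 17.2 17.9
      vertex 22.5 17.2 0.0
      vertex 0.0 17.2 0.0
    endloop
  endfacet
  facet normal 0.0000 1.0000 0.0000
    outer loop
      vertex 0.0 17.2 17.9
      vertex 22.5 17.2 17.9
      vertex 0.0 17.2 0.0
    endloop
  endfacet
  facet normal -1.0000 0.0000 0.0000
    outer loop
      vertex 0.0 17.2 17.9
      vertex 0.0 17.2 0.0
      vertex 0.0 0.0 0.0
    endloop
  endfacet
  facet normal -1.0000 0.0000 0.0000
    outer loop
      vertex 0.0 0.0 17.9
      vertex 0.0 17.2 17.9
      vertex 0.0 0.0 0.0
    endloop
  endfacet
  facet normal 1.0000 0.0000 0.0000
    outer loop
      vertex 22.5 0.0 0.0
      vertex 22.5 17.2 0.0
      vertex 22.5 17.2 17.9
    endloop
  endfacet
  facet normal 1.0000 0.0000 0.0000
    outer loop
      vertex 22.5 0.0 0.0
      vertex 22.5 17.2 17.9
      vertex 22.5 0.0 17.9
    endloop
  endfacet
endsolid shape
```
; perimeter-only toolpath
G21 ; units = mm
G90 ; absolute positioning
G28 ; home
; layer 1
G0 Z3.6
G0 X0.0 Y0.0
G1 X22.5 Y0.0
G1 X22.5 Y17.2
G1 X0.0 Y17.2
G1 X0.0 Y0.0
; layer 2
G0 Z7.2
G0 X0.0 Y0.0
G1 X22.5 Y0.0
G1 X22.5 Y17.2
G1 X0.0 Y17.2
G1 X0.0 Y0.0
; layer 3
G0 Z10.7
G0 X0.0 Y0.0
G1 X22.5 Y0.0
G1 X22.5 Y17.2
G1 X0.0 Y17.2
G1 X0.0 Y0.0
; layer 4
G0 Z14.3
G0 X0.0 Y0.0
G1 X22.5 Y0.0
G1 X22.5 Y17.2
G1 X0.0 Y17.2
G1 X0.0 Y0.0
; layer 5
G0 Z17.9
G0 X0.0 Y0.0
G1 X22.5 Y0.0
G1 X22.5 Y17.2
G1 X0.0 Y17.2
G1 X0.0 Y0.0
M2 ; end

The solid is a rectangular box, roughly 22.5 × 17.2 mm footprint and 17.9 mm tall. Slicing at Δz = 3.6 mm — 5 equal slices spanning the solid's height, so layer i sits at z = i·h/5 — gives 5 non-empty perimeters. Each is a 4-segment closed polygon; G0 lifts to the layer z and rapids to the start vertex, then G1 traces the edges.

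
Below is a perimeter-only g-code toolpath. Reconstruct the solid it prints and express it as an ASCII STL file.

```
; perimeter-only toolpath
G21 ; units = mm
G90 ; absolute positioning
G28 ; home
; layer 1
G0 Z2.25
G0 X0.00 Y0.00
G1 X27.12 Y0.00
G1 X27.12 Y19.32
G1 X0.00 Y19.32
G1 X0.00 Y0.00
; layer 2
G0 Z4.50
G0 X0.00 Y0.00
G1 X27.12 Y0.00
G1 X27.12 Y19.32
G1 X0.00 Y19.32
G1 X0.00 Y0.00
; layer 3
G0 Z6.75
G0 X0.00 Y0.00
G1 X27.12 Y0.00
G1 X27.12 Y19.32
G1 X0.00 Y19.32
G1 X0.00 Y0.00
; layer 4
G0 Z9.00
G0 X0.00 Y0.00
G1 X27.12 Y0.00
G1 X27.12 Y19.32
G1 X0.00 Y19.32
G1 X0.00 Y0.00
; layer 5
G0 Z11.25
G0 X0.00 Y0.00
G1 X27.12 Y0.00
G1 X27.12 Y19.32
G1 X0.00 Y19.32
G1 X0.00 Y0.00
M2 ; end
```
solid part
  facet normal 0.0000 0.0000 -1.0000
    outer loop
      vertex 27.12 19.32 0.00
      vertex 27.12 0.00 0.00
      vertex 0.00 0.00 0.00
    endloop
  endfacet
  facet normal 0.0000 0.0000 -1.0000
    outer loop
      vertex 0.00 19.32 0.00
      vertex 27.12 19.32 0.00
      vertex 0.00 0.00 0.00
    endloop
  endfacet
  facet normal 0.0000 0.0000 1.0000
    outer loop
      vertex 0.00 0.00 11.25
      vertex 27.12 0.00 11.25
      vertex 27.12 19.32 11.25
    endloop
  endfacet
  facet normal 0.0000 0.0000 1.0000
    outer loop
      vertex 0.00 0.00 11.25
      vertex 27.12 19.32 11.25
      vertex 0.00 19.32 11.25
    endloop
  endfacet
  facet normal 0.0000 -1.0000 0.0000
    outer loop
      vertex 0.00 0.00 0.00
      vertex 27.12 0.00 0.00
      vertex 27.12 0.00 11.25
    endloop
  endfacet
  facet normal 0.0000 -1.0000 0.0000
    outer loop
      vertex 0.00 0.00 0.00
      vertex 27.12 0.00 11.25
      vertex 0.00 0.00 11.25
    endloop
  endfacet
  facet normal 0.0000 1.0000 0.0000
    outer loop
      vertex 27.12 19.32 11.25
      vertex 27.12 19.32 0.00
      vertex 0.00 19.32 0.00
    endloop
  endfacet
  facet normal 0.0000 1.0000 0.0000
    outer loop
      vertex 0.00 19.32 11.25
      vertex 27.12 19.32 11.25
      vertex 0.00 19.32 0.00
    endloop
  endfacet
  facet normal -1.0000 0.0000 0.0000
    outer loop
      vertex 0.00 19.32 11.25
      vertex 0.00 19.32 0.00
      vertex 0.00 0.00 0.00
    endloop
  endfacet
  facet normal -1.0000 0.0000 0.0000
    outer loop
      vertex 0.00 0.00 11.25
      vertex 0.00 19.32 11.25
      vertex 0.00 0.00 0.00
    endloop
  endfacet
  facet normal 1.0000 0.0000 0.0000
    outer loop
      vertex 27.12 0.00 0.00
      vertex 27.12 19.32 0.00
      vertex 27.12 19.32 11.25
    endloop
  endfacet
  facet normal 1.0000 0.0000 0.0000
    outer loop
      vertex 27.12 0.00 0.00
      vertex 27.12 19.32 11.25
      vertex 27.12 0.00 11.25
    endloop
  endfacet
endsolid part

The G0 Z moves step by Δz≈2.25 mm. Every layer's G1 loop is the same polygon, so the solid is a straight extrusion of it from z=0 to z≈11.2. Closing with flat bottom and top caps and triangulating gives 12 facets — a rectangular box, roughly 27.1 × 19.3 mm footprint and 11.2 mm tall.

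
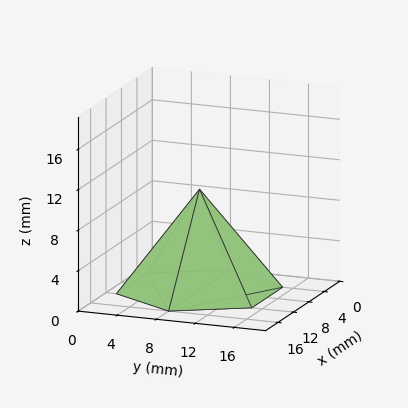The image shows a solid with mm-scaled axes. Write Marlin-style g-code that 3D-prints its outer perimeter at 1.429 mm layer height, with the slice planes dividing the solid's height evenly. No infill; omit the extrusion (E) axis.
Reading the render: the shape is a regular 6-sided pyramid, base circumscribed radius ≈ 8 mm, apex at z ≈ 10 mm (dimensions read to the nearest mm from the axis ticks). For the g-code, the solid's height is divided into equal slices at the stated Δz and each level perimeter traced with G1 moves after a G0 lift.

; perimeter-only toolpath
G21 ; units = mm
G90 ; absolute positioning
G28 ; home
; layer 1
G0 Z1.429
G0 X14.857 Y8.000
G1 X11.429 Y13.938
G1 X4.571 Y13.938
G1 X1.143 Y8.000
G1 X4.571 Y2.062
G1 X11.429 Y2.062
G1 X14.857 Y8.000
; layer 2
G0 Z2.857
G0 X13.714 Y8.000
G1 X10.857 Y12.949
G1 X5.143 Y12.949
G1 X2.286 Y8.000
G1 X5.143 Y3.051
G1 X10.857 Y3.051
G1 X13.714 Y8.000
; layer 3
G0 Z4.286
G0 X12.571 Y8.000
G1 X10.286 Y11.959
G1 X5.714 Y11.959
G1 X3.429 Y8.000
G1 X5.714 Y4.041
G1 X10.286 Y4.041
G1 X12.571 Y8.000
; layer 4
G0 Z5.714
G0 X11.429 Y8.000
G1 X9.714 Y10.969
G1 X6.286 Y10.969
G1 X4.571 Y8.000
G1 X6.286 Y5.031
G1 X9.714 Y5.031
G1 X11.429 Y8.000
; layer 5
G0 Z7.143
G0 X10.286 Y8.000
G1 X9.143 Y9.979
G1 X6.857 Y9.979
G1 X5.714 Y8.000
G1 X6.857 Y6.021
G1 X9.143 Y6.021
G1 X10.286 Y8.000
; layer 6
G0 Z8.571
G0 X9.143 Y8.000
G1 X8.571 Y8.990
G1 X7.429 Y8.990
G1 X6.857 Y8.000
G1 X7.429 Y7.010
G1 X8.571 Y7.010
G1 X9.143 Y8.000
M2 ; end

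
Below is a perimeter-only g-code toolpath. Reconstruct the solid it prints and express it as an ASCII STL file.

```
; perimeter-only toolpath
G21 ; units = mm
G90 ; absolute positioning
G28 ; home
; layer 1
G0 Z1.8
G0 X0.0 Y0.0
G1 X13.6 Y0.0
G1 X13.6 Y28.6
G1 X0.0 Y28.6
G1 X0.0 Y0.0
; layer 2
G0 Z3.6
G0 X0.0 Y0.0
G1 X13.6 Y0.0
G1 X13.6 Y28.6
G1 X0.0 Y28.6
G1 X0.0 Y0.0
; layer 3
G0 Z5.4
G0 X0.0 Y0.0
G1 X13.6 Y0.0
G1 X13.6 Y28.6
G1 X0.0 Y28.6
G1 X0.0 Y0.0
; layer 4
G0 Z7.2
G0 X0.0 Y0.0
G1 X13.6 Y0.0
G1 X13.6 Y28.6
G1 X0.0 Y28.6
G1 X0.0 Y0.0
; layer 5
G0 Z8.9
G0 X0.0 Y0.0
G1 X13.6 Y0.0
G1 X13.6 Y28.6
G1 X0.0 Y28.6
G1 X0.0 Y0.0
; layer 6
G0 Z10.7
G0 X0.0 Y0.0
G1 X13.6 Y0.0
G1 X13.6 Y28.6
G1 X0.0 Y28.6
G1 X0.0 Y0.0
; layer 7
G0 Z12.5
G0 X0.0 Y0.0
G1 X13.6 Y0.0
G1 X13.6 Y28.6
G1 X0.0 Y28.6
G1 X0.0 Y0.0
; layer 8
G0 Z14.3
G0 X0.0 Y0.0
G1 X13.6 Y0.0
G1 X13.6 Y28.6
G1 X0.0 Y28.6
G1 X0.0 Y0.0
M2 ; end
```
solid part
  facet normal 0.0000 0.0000 -1.0000
    outer loop
      vertex 13.6 28.6 0.0
      vertex 13.6 0.0 0.0
      vertex 0.0 0.0 0.0
    endloop
  endfacet
  facet normal 0.0000 0.0000 -1.0000
    outer loop
      vertex 0.0 28.6 0.0
      vertex 13.6 28.6 0.0
      vertex 0.0 0.0 0.0
    endloop
  endfacet
  facet normal 0.0000 0.0000 1.0000
    outer loop
      vertex 0.0 0.0 14.3
      vertex 13.6 0.0 14.3
      vertex 13.6 28.6 14.3
    endloop
  endfacet
  facet normal 0.0000 0.0000 1.0000
    outer loop
      vertex 0.0 0.0 14.3
      vertex 13.6 28.6 14.3
      vertex 0.0 28.6 14.3
    endloop
  endfacet
  facet normal 0.0000 -1.0000 0.0000
    outer loop
      vertex 0.0 0.0 0.0
      vertex 13.6 0.0 0.0
      vertex 13.6 0.0 14.3
    endloop
  endfacet
  facet normal 0.0000 -1.0000 0.0000
    outer loop
      vertex 0.0 0.0 0.0
      vertex 13.6 0.0 14.3
      vertex 0.0 0.0 14.3
    endloop
  endfacet
  facet normal 0.0000 1.0000 0.0000
    outer loop
      vertex 13.6 28.6 14.3
      vertex 13.6 28.6 0.0
      vertex 0.0 28.6 0.0
    endloop
  endfacet
  facet normal 0.0000 1.0000 0.0000
    outer loop
      vertex 0.0 28.6 14.3
      vertex 13.6 28.6 14.3
      vertex 0.0 28.6 0.0
    endloop
  endfacet
  facet normal -1.0000 0.0000 0.0000
    outer loop
      vertex 0.0 28.6 14.3
      vertex 0.0 28.6 0.0
      vertex 0.0 0.0 0.0
    endloop
  endfacet
  facet normal -1.0000 0.0000 0.0000
    outer loop
      vertex 0.0 0.0 14.3
      vertex 0.0 28.6 14.3
      vertex 0.0 0.0 0.0
    endloop
  endfacet
  facet normal 1.0000 0.0000 0.0000
    outer loop
      vertex 13.6 0.0 0.0
      vertex 13.6 28.6 0.0
      vertex 13.6 28.6 14.3
    endloop
  endfacet
  facet normal 1.0000 0.0000 0.0000
    outer loop
      vertex 13.6 0.0 0.0
      vertex 13.6 28.6 14.3
      vertex 13.6 0.0 14.3
    endloop
  endfacet
endsolid part

The G0 Z moves step by Δz≈1.8 mm. Every layer's G1 loop is the same polygon, so the solid is a straight extrusion of it from z=0 to z≈14.3. Closing with flat bottom and top caps and triangulating gives 12 facets — a rectangular box, roughly 13.6 × 28.6 mm footprint and 14.3 mm tall.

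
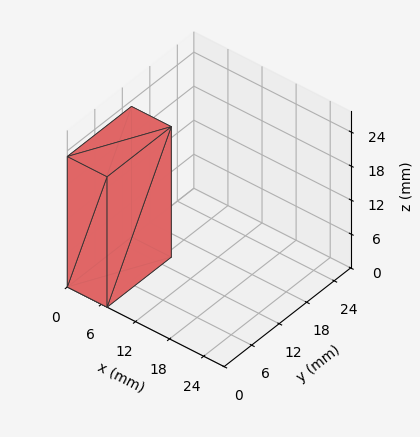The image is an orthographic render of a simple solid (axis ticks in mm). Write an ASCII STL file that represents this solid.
Reading the render: the shape is a rectangular box, roughly 7 × 14 mm footprint and 23 mm tall (dimensions read to the nearest mm from the axis ticks). For the STL, each face is triangulated and given an outward normal.

solid part
  facet normal 0.0000 0.0000 -1.0000
    outer loop
      vertex 7.00 14.00 0.00
      vertex 7.00 0.00 0.00
      vertex 0.00 0.00 0.00
    endloop
  endfacet
  facet normal 0.0000 0.0000 -1.0000
    outer loop
      vertex 0.00 14.00 0.00
      vertex 7.00 14.00 0.00
      vertex 0.00 0.00 0.00
    endloop
  endfacet
  facet normal 0.0000 0.0000 1.0000
    outer loop
      vertex 0.00 0.00 23.00
      vertex 7.00 0.00 23.00
      vertex 7.00 14.00 23.00
    endloop
  endfacet
  facet normal 0.0000 0.0000 1.0000
    outer loop
      vertex 0.00 0.00 23.00
      vertex 7.00 14.00 23.00
      vertex 0.00 14.00 23.00
    endloop
  endfacet
  facet normal 0.0000 -1.0000 0.0000
    outer loop
      vertex 0.00 0.00 0.00
      vertex 7.00 0.00 0.00
      vertex 7.00 0.00 23.00
    endloop
  endfacet
  facet normal 0.0000 -1.0000 0.0000
    outer loop
      vertex 0.00 0.00 0.00
      vertex 7.00 0.00 23.00
      vertex 0.00 0.00 23.00
    endloop
  endfacet
  facet normal 0.0000 1.0000 0.0000
    outer loop
      vertex 7.00 14.00 23.00
      vertex 7.00 14.00 0.00
      vertex 0.00 14.00 0.00
    endloop
  endfacet
  facet normal 0.0000 1.0000 0.0000
    outer loop
      vertex 0.00 14.00 23.00
      vertex 7.00 14.00 23.00
      vertex 0.00 14.00 0.00
    endloop
  endfacet
  facet normal -1.0000 0.0000 0.0000
    outer loop
      vertex 0.00 14.00 23.00
      vertex 0.00 14.00 0.00
      vertex 0.00 0.00 0.00
    endloop
  endfacet
  facet normal -1.0000 0.0000 0.0000
    outer loop
      vertex 0.00 0.00 23.00
      vertex 0.00 14.00 23.00
      vertex 0.00 0.00 0.00
    endloop
  endfacet
  facet normal 1.0000 0.0000 0.0000
    outer loop
      vertex 7.00 0.00 0.00
      vertex 7.00 14.00 0.00
      vertex 7.00 14.00 23.00
    endloop
  endfacet
  facet normal 1.0000 0.0000 0.0000
    outer loop
      vertex 7.00 0.00 0.00
      vertex 7.00 14.00 23.00
      vertex 7.00 0.00 23.00
    endloop
  endfacet
endsolid part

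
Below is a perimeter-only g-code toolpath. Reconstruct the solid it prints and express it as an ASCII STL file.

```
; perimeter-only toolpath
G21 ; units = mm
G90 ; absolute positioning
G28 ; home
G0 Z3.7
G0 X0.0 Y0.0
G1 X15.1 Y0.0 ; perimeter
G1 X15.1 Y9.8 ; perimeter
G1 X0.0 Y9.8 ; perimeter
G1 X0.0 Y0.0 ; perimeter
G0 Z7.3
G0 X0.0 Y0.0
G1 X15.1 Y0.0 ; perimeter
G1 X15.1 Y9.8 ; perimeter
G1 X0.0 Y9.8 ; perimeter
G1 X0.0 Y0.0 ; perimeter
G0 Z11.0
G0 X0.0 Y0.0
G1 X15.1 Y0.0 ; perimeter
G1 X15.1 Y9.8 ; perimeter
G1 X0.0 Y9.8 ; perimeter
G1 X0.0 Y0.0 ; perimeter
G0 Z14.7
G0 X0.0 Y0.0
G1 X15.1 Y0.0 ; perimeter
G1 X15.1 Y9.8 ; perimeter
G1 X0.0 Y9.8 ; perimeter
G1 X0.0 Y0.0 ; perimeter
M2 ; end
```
solid part
  facet normal 0.0000 0.0000 -1.0000
    outer loop
      vertex 15.1 9.8 0.0
      vertex 15.1 0.0 0.0
      vertex 0.0 0.0 0.0
    endloop
  endfacet
  facet normal 0.0000 0.0000 -1.0000
    outer loop
      vertex 0.0 9.8 0.0
      vertex 15.1 9.8 0.0
      vertex 0.0 0.0 0.0
    endloop
  endfacet
  facet normal 0.0000 0.0000 1.0000
    outer loop
      vertex 0.0 0.0 14.7
      vertex 15.1 0.0 14.7
      vertex 15.1 9.8 14.7
    endloop
  endfacet
  facet normal 0.0000 0.0000 1.0000
    outer loop
      vertex 0.0 0.0 14.7
      vertex 15.1 9.8 14.7
      vertex 0.0 9.8 14.7
    endloop
  endfacet
  facet normal 0.0000 -1.0000 0.0000
    outer loop
      vertex 0.0 0.0 0.0
      vertex 15.1 0.0 0.0
      vertex 15.1 0.0 14.7
    endloop
  endfacet
  facet normal 0.0000 -1.0000 0.0000
    outer loop
      vertex 0.0 0.0 0.0
      vertex 15.1 0.0 14.7
      vertex 0.0 0.0 14.7
    endloop
  endfacet
  facet normal 0.0000 1.0000 0.0000
    outer loop
      vertex 15.1 9.8 14.7
      vertex 15.1 9.8 0.0
      vertex 0.0 9.8 0.0
    endloop
  endfacet
  facet normal 0.0000 1.0000 0.0000
    outer loop
      vertex 0.0 9.8 14.7
      vertex 15.1 9.8 14.7
      vertex 0.0 9.8 0.0
    endloop
  endfacet
  facet normal -1.0000 0.0000 0.0000
    outer loop
      vertex 0.0 9.8 14.7
      vertex 0.0 9.8 0.0
      vertex 0.0 0.0 0.0
    endloop
  endfacet
  facet normal -1.0000 0.0000 0.0000
    outer loop
      vertex 0.0 0.0 14.7
      vertex 0.0 9.8 14.7
      vertex 0.0 0.0 0.0
    endloop
  endfacet
  facet normal 1.0000 0.0000 0.0000
    outer loop
      vertex 15.1 0.0 0.0
      vertex 15.1 9.8 0.0
      vertex 15.1 9.8 14.7
    endloop
  endfacet
  facet normal 1.0000 0.0000 0.0000
    outer loop
      vertex 15.1 0.0 0.0
      vertex 15.1 9.8 14.7
      vertex 15.1 0.0 14.7
    endloop
  endfacet
endsolid part

The G0 Z moves step by Δz≈3.7 mm. Every layer's G1 loop is the same polygon, so the solid is a straight extrusion of it from z=0 to z≈14.7. Closing with flat bottom and top caps and triangulating gives 12 facets — a rectangular box, roughly 15.1 × 9.8 mm footprint and 14.7 mm tall.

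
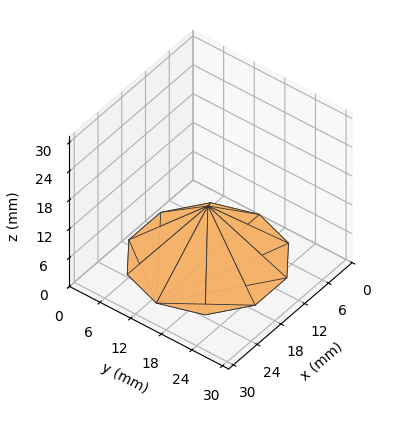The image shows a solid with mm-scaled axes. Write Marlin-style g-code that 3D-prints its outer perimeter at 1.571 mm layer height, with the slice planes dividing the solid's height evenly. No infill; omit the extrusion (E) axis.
Reading the render: the shape is a regular 10-sided pyramid, base circumscribed radius ≈ 13 mm, apex at z ≈ 11 mm (dimensions read to the nearest mm from the axis ticks). For the g-code, the solid's height is divided into equal slices at the stated Δz and each level perimeter traced with G1 moves after a G0 lift.

; perimeter-only toolpath
G21 ; units = mm
G90 ; absolute positioning
G28 ; home
; layer 1
G0 Z1.571
G0 X24.143 Y13.000
G1 X22.015 Y19.549
G1 X16.443 Y23.598
G1 X9.557 Y23.598
G1 X3.985 Y19.549
G1 X1.857 Y13.000
G1 X3.985 Y6.451
G1 X9.557 Y2.402
G1 X16.443 Y2.402
G1 X22.015 Y6.451
G1 X24.143 Y13.000
; layer 2
G0 Z3.143
G0 X22.286 Y13.000
G1 X20.512 Y18.458
G1 X15.869 Y21.831
G1 X10.131 Y21.831
G1 X5.488 Y18.458
G1 X3.714 Y13.000
G1 X5.488 Y7.542
G1 X10.131 Y4.169
G1 X15.869 Y4.169
G1 X20.512 Y7.542
G1 X22.286 Y13.000
; layer 3
G0 Z4.714
G0 X20.429 Y13.000
G1 X19.010 Y17.366
G1 X15.295 Y20.065
G1 X10.705 Y20.065
G1 X6.990 Y17.366
G1 X5.571 Y13.000
G1 X6.990 Y8.634
G1 X10.705 Y5.935
G1 X15.295 Y5.935
G1 X19.010 Y8.634
G1 X20.429 Y13.000
; layer 4
G0 Z6.286
G0 X18.571 Y13.000
G1 X17.507 Y16.275
G1 X14.722 Y18.299
G1 X11.278 Y18.299
G1 X8.493 Y16.275
G1 X7.429 Y13.000
G1 X8.493 Y9.725
G1 X11.278 Y7.701
G1 X14.722 Y7.701
G1 X17.507 Y9.725
G1 X18.571 Y13.000
; layer 5
G0 Z7.857
G0 X16.714 Y13.000
G1 X16.005 Y15.183
G1 X14.148 Y16.533
G1 X11.852 Y16.533
G1 X9.995 Y15.183
G1 X9.286 Y13.000
G1 X9.995 Y10.817
G1 X11.852 Y9.467
G1 X14.148 Y9.467
G1 X16.005 Y10.817
G1 X16.714 Y13.000
; layer 6
G0 Z9.429
G0 X14.857 Y13.000
G1 X14.502 Y14.092
G1 X13.574 Y14.766
G1 X12.426 Y14.766
G1 X11.498 Y14.092
G1 X11.143 Y13.000
G1 X11.498 Y11.908
G1 X12.426 Y11.234
G1 X13.574 Y11.234
G1 X14.502 Y11.908
G1 X14.857 Y13.000
M2 ; end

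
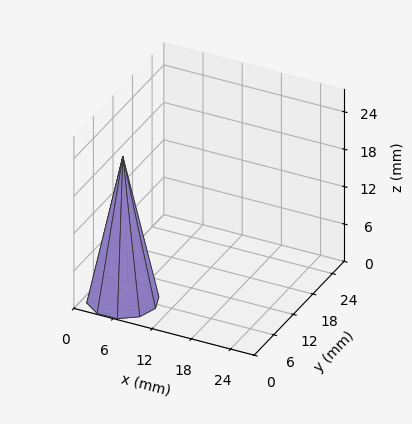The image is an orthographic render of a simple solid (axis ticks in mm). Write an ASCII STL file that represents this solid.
Reading the render: the shape is a regular 10-sided pyramid, base circumscribed radius ≈ 5 mm, apex at z ≈ 23 mm (dimensions read to the nearest mm from the axis ticks). For the STL, each face is triangulated and given an outward normal.

solid part
  facet normal 0.0000 0.0000 -1.0000
    outer loop
      vertex 6.55 9.76 0.00
      vertex 9.05 7.94 0.00
      vertex 10.00 5.00 0.00
    endloop
  endfacet
  facet normal 0.0000 0.0000 -1.0000
    outer loop
      vertex 3.45 9.76 0.00
      vertex 6.55 9.76 0.00
      vertex 10.00 5.00 0.00
    endloop
  endfacet
  facet normal 0.0000 0.0000 -1.0000
    outer loop
      vertex 0.95 7.94 0.00
      vertex 3.45 9.76 0.00
      vertex 10.00 5.00 0.00
    endloop
  endfacet
  facet normal 0.0000 0.0000 -1.0000
    outer loop
      vertex 0.00 5.00 0.00
      vertex 0.95 7.94 0.00
      vertex 10.00 5.00 0.00
    endloop
  endfacet
  facet normal 0.0000 0.0000 -1.0000
    outer loop
      vertex 0.95 2.06 0.00
      vertex 0.00 5.00 0.00
      vertex 10.00 5.00 0.00
    endloop
  endfacet
  facet normal 0.0000 0.0000 -1.0000
    outer loop
      vertex 3.45 0.24 0.00
      vertex 0.95 2.06 0.00
      vertex 10.00 5.00 0.00
    endloop
  endfacet
  facet normal 0.0000 0.0000 -1.0000
    outer loop
      vertex 6.55 0.24 0.00
      vertex 3.45 0.24 0.00
      vertex 10.00 5.00 0.00
    endloop
  endfacet
  facet normal 0.0000 0.0000 -1.0000
    outer loop
      vertex 9.05 2.06 0.00
      vertex 6.55 0.24 0.00
      vertex 10.00 5.00 0.00
    endloop
  endfacet
  facet normal 0.9318 0.3011 0.2026
    outer loop
      vertex 10.00 5.00 0.00
      vertex 9.05 7.94 0.00
      vertex 5.00 5.00 23.00
    endloop
  endfacet
  facet normal 0.5763 0.7917 0.2027
    outer loop
      vertex 9.05 7.94 0.00
      vertex 6.55 9.76 0.00
      vertex 5.00 5.00 23.00
    endloop
  endfacet
  facet normal 0.0000 0.9792 0.2027
    outer loop
      vertex 6.55 9.76 0.00
      vertex 3.45 9.76 0.00
      vertex 5.00 5.00 23.00
    endloop
  endfacet
  facet normal -0.5763 0.7917 0.2027
    outer loop
      vertex 3.45 9.76 0.00
      vertex 0.95 7.94 0.00
      vertex 5.00 5.00 23.00
    endloop
  endfacet
  facet normal -0.9318 0.3011 0.2026
    outer loop
      vertex 0.95 7.94 0.00
      vertex 0.00 5.00 0.00
      vertex 5.00 5.00 23.00
    endloop
  endfacet
  facet normal -0.9318 -0.3011 0.2026
    outer loop
      vertex 0.00 5.00 0.00
      vertex 0.95 2.06 0.00
      vertex 5.00 5.00 23.00
    endloop
  endfacet
  facet normal -0.5763 -0.7917 0.2027
    outer loop
      vertex 0.95 2.06 0.00
      vertex 3.45 0.24 0.00
      vertex 5.00 5.00 23.00
    endloop
  endfacet
  facet normal 0.0000 -0.9792 0.2027
    outer loop
      vertex 3.45 0.24 0.00
      vertex 6.55 0.24 0.00
      vertex 5.00 5.00 23.00
    endloop
  endfacet
  facet normal 0.5763 -0.7917 0.2027
    outer loop
      vertex 6.55 0.24 0.00
      vertex 9.05 2.06 0.00
      vertex 5.00 5.00 23.00
    endloop
  endfacet
  facet normal 0.9318 -0.3011 0.2026
    outer loop
      vertex 9.05 2.06 0.00
      vertex 10.00 5.00 0.00
      vertex 5.00 5.00 23.00
    endloop
  endfacet
endsolid part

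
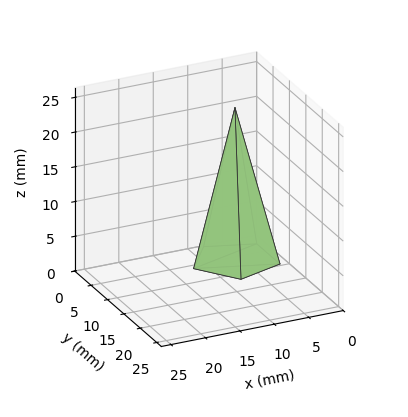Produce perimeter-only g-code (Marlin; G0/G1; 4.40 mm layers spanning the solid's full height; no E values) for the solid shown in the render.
Reading the render: the shape is a regular 5-sided pyramid, base circumscribed radius ≈ 6 mm, apex at z ≈ 22 mm (dimensions read to the nearest mm from the axis ticks). For the g-code, the solid's height is divided into equal slices at the stated Δz and each level perimeter traced with G1 moves after a G0 lift.

; perimeter-only toolpath
G21 ; units = mm
G90 ; absolute positioning
G28 ; home
; layer 1
G0 Z4.40
G0 X10.80 Y6.00
G1 X7.48 Y10.57
G1 X2.12 Y8.82
G1 X2.12 Y3.18
G1 X7.48 Y1.43
G1 X10.80 Y6.00
; layer 2
G0 Z8.80
G0 X9.60 Y6.00
G1 X7.11 Y9.43
G1 X3.09 Y8.12
G1 X3.09 Y3.88
G1 X7.11 Y2.57
G1 X9.60 Y6.00
; layer 3
G0 Z13.20
G0 X8.40 Y6.00
G1 X6.74 Y8.28
G1 X4.06 Y7.41
G1 X4.06 Y4.59
G1 X6.74 Y3.72
G1 X8.40 Y6.00
; layer 4
G0 Z17.60
G0 X7.20 Y6.00
G1 X6.37 Y7.14
G1 X5.03 Y6.71
G1 X5.03 Y5.29
G1 X6.37 Y4.86
G1 X7.20 Y6.00
M2 ; end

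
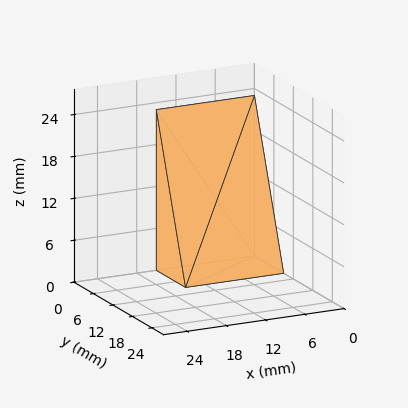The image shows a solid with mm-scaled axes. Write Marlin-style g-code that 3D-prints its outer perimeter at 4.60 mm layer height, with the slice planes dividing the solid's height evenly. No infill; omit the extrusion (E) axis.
Reading the render: the shape is a wedge (ramp): 15 × 9 mm base, rising to 23 mm along the y=0 edge and sloping linearly to z=0 at y=9 (dimensions read to the nearest mm from the axis ticks). For the g-code, the solid's height is divided into equal slices at the stated Δz and each level perimeter traced with G1 moves after a G0 lift.

; perimeter-only toolpath
G21 ; units = mm
G90 ; absolute positioning
G28 ; home
; layer 1
G0 Z4.60
G0 X0.00 Y0.00
G1 X15.00 Y0.00
G1 X15.00 Y7.20
G1 X0.00 Y7.20
G1 X0.00 Y0.00
; layer 2
G0 Z9.20
G0 X0.00 Y0.00
G1 X15.00 Y0.00
G1 X15.00 Y5.40
G1 X0.00 Y5.40
G1 X0.00 Y0.00
; layer 3
G0 Z13.80
G0 X0.00 Y0.00
G1 X15.00 Y0.00
G1 X15.00 Y3.60
G1 X0.00 Y3.60
G1 X0.00 Y0.00
; layer 4
G0 Z18.40
G0 X0.00 Y0.00
G1 X15.00 Y0.00
G1 X15.00 Y1.80
G1 X0.00 Y1.80
G1 X0.00 Y0.00
M2 ; end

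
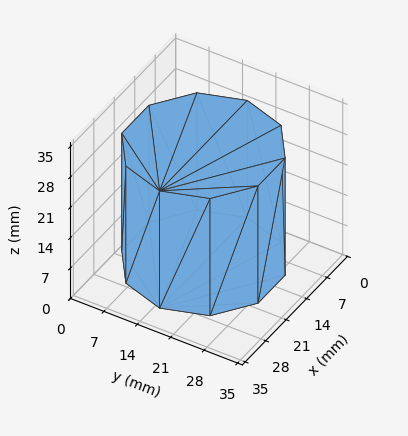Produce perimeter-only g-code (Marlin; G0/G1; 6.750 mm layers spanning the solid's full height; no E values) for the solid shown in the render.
Reading the render: the shape is a regular 10-sided prism (a cylinder approximated with 10 flat sides), circumscribed radius ≈ 15 mm, height ≈ 27 mm (dimensions read to the nearest mm from the axis ticks). For the g-code, the solid's height is divided into equal slices at the stated Δz and each level perimeter traced with G1 moves after a G0 lift.

; perimeter-only toolpath
G21 ; units = mm
G90 ; absolute positioning
G28 ; home
; layer 1
G0 Z6.750
G0 X30.000 Y15.000
G1 X27.135 Y23.817
G1 X19.635 Y29.266
G1 X10.365 Y29.266
G1 X2.865 Y23.817
G1 X0.000 Y15.000
G1 X2.865 Y6.183
G1 X10.365 Y0.734
G1 X19.635 Y0.734
G1 X27.135 Y6.183
G1 X30.000 Y15.000
; layer 2
G0 Z13.500
G0 X30.000 Y15.000
G1 X27.135 Y23.817
G1 X19.635 Y29.266
G1 X10.365 Y29.266
G1 X2.865 Y23.817
G1 X0.000 Y15.000
G1 X2.865 Y6.183
G1 X10.365 Y0.734
G1 X19.635 Y0.734
G1 X27.135 Y6.183
G1 X30.000 Y15.000
; layer 3
G0 Z20.250
G0 X30.000 Y15.000
G1 X27.135 Y23.817
G1 X19.635 Y29.266
G1 X10.365 Y29.266
G1 X2.865 Y23.817
G1 X0.000 Y15.000
G1 X2.865 Y6.183
G1 X10.365 Y0.734
G1 X19.635 Y0.734
G1 X27.135 Y6.183
G1 X30.000 Y15.000
; layer 4
G0 Z27.000
G0 X30.000 Y15.000
G1 X27.135 Y23.817
G1 X19.635 Y29.266
G1 X10.365 Y29.266
G1 X2.865 Y23.817
G1 X0.000 Y15.000
G1 X2.865 Y6.183
G1 X10.365 Y0.734
G1 X19.635 Y0.734
G1 X27.135 Y6.183
G1 X30.000 Y15.000
M2 ; end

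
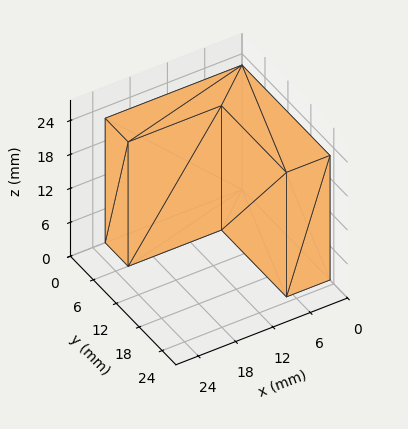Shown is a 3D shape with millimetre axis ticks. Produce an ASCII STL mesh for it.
Reading the render: the shape is an L-shaped prism: outer 22 × 23 mm, arm thicknesses ≈ 6 mm (horizontal) and 7 mm (vertical), extruded 22 mm in z (dimensions read to the nearest mm from the axis ticks). For the STL, each face is triangulated and given an outward normal.

solid part
  facet normal 0.0000 0.0000 -1.0000
    outer loop
      vertex 22.00 6.00 0.00
      vertex 22.00 0.00 0.00
      vertex 0.00 0.00 0.00
    endloop
  endfacet
  facet normal 0.0000 0.0000 -1.0000
    outer loop
      vertex 7.00 6.00 0.00
      vertex 22.00 6.00 0.00
      vertex 0.00 0.00 0.00
    endloop
  endfacet
  facet normal 0.0000 0.0000 -1.0000
    outer loop
      vertex 7.00 23.00 0.00
      vertex 7.00 6.00 0.00
      vertex 0.00 0.00 0.00
    endloop
  endfacet
  facet normal 0.0000 0.0000 -1.0000
    outer loop
      vertex 0.00 23.00 0.00
      vertex 7.00 23.00 0.00
      vertex 0.00 0.00 0.00
    endloop
  endfacet
  facet normal 0.0000 0.0000 1.0000
    outer loop
      vertex 0.00 0.00 22.00
      vertex 22.00 0.00 22.00
      vertex 22.00 6.00 22.00
    endloop
  endfacet
  facet normal 0.0000 0.0000 1.0000
    outer loop
      vertex 0.00 0.00 22.00
      vertex 22.00 6.00 22.00
      vertex 7.00 6.00 22.00
    endloop
  endfacet
  facet normal 0.0000 0.0000 1.0000
    outer loop
      vertex 0.00 0.00 22.00
      vertex 7.00 6.00 22.00
      vertex 7.00 23.00 22.00
    endloop
  endfacet
  facet normal 0.0000 0.0000 1.0000
    outer loop
      vertex 0.00 0.00 22.00
      vertex 7.00 23.00 22.00
      vertex 0.00 23.00 22.00
    endloop
  endfacet
  facet normal 0.0000 -1.0000 0.0000
    outer loop
      vertex 0.00 0.00 0.00
      vertex 22.00 0.00 0.00
      vertex 22.00 0.00 22.00
    endloop
  endfacet
  facet normal 0.0000 -1.0000 0.0000
    outer loop
      vertex 0.00 0.00 0.00
      vertex 22.00 0.00 22.00
      vertex 0.00 0.00 22.00
    endloop
  endfacet
  facet normal 1.0000 0.0000 0.0000
    outer loop
      vertex 22.00 0.00 0.00
      vertex 22.00 6.00 0.00
      vertex 22.00 6.00 22.00
    endloop
  endfacet
  facet normal 1.0000 0.0000 0.0000
    outer loop
      vertex 22.00 0.00 0.00
      vertex 22.00 6.00 22.00
      vertex 22.00 0.00 22.00
    endloop
  endfacet
  facet normal 0.0000 1.0000 0.0000
    outer loop
      vertex 22.00 6.00 0.00
      vertex 7.00 6.00 0.00
      vertex 7.00 6.00 22.00
    endloop
  endfacet
  facet normal 0.0000 1.0000 0.0000
    outer loop
      vertex 22.00 6.00 0.00
      vertex 7.00 6.00 22.00
      vertex 22.00 6.00 22.00
    endloop
  endfacet
  facet normal 1.0000 0.0000 0.0000
    outer loop
      vertex 7.00 6.00 0.00
      vertex 7.00 23.00 0.00
      vertex 7.00 23.00 22.00
    endloop
  endfacet
  facet normal 1.0000 0.0000 0.0000
    outer loop
      vertex 7.00 6.00 0.00
      vertex 7.00 23.00 22.00
      vertex 7.00 6.00 22.00
    endloop
  endfacet
  facet normal 0.0000 1.0000 0.0000
    outer loop
      vertex 7.00 23.00 0.00
      vertex 0.00 23.00 0.00
      vertex 0.00 23.00 22.00
    endloop
  endfacet
  facet normal 0.0000 1.0000 0.0000
    outer loop
      vertex 7.00 23.00 0.00
      vertex 0.00 23.00 22.00
      vertex 7.00 23.00 22.00
    endloop
  endfacet
  facet normal -1.0000 0.0000 0.0000
    outer loop
      vertex 0.00 23.00 0.00
      vertex 0.00 0.00 0.00
      vertex 0.00 0.00 22.00
    endloop
  endfacet
  facet normal -1.0000 0.0000 0.0000
    outer loop
      vertex 0.00 23.00 0.00
      vertex 0.00 0.00 22.00
      vertex 0.00 23.00 22.00
    endloop
  endfacet
endsolid part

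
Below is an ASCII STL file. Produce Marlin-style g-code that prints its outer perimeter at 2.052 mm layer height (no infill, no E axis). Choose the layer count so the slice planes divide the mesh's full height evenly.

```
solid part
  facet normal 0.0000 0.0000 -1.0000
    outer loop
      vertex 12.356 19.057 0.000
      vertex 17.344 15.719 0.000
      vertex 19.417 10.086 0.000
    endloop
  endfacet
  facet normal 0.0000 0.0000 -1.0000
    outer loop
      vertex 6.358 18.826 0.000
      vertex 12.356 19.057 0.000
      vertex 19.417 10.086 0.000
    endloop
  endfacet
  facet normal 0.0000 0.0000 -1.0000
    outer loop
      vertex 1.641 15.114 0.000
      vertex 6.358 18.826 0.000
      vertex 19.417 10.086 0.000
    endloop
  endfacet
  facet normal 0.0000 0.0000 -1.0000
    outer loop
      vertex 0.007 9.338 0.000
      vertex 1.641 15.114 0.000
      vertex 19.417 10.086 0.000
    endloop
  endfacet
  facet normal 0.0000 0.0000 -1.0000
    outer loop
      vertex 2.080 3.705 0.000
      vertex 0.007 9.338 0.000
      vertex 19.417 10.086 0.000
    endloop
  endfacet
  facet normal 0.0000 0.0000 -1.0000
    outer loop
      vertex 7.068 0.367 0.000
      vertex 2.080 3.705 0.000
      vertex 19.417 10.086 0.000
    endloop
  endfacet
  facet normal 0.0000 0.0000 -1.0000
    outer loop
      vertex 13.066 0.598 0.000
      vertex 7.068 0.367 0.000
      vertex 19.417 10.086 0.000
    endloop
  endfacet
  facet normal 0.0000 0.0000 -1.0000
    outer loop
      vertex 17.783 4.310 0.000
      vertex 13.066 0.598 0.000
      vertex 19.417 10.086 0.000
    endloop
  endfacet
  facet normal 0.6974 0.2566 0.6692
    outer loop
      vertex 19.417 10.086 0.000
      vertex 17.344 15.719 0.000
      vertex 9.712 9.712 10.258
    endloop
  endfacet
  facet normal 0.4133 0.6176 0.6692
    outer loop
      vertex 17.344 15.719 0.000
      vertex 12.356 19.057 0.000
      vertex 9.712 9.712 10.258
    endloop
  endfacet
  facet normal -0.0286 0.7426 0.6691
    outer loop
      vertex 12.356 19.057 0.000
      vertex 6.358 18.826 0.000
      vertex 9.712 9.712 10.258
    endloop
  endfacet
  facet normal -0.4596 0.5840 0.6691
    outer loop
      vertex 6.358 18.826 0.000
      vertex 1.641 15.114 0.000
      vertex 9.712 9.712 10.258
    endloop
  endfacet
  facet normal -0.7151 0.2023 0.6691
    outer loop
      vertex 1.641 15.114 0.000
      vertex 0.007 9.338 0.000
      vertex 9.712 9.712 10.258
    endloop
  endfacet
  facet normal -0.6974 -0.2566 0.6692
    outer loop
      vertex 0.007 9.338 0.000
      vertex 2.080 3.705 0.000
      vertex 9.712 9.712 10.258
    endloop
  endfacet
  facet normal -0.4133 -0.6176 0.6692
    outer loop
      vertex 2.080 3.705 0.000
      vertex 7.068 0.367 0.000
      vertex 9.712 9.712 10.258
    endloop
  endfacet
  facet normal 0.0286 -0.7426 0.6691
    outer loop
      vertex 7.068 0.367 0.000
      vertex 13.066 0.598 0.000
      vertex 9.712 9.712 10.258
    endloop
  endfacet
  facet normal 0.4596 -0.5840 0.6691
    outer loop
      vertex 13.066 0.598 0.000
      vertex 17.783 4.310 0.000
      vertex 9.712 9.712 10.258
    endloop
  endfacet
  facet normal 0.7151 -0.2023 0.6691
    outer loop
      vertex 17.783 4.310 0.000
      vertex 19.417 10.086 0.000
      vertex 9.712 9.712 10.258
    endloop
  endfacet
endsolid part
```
; perimeter-only toolpath
G21 ; units = mm
G90 ; absolute positioning
G28 ; home
; layer 1
G0 Z2.052
G0 X17.476 Y10.011
G1 X15.818 Y14.518
G1 X11.827 Y17.188
G1 X7.029 Y17.003
G1 X3.255 Y14.034
G1 X1.948 Y9.413
G1 X3.606 Y4.906
G1 X7.597 Y2.236
G1 X12.395 Y2.421
G1 X16.169 Y5.390
G1 X17.476 Y10.011
; layer 2
G0 Z4.103
G0 X15.535 Y9.936
G1 X14.291 Y13.316
G1 X11.298 Y15.319
G1 X7.700 Y15.180
G1 X4.869 Y12.953
G1 X3.889 Y9.488
G1 X5.133 Y6.108
G1 X8.126 Y4.105
G1 X11.724 Y4.244
G1 X14.555 Y6.471
G1 X15.535 Y9.936
; layer 3
G0 Z6.155
G0 X13.594 Y9.862
G1 X12.765 Y12.115
G1 X10.770 Y13.450
G1 X8.370 Y13.358
G1 X6.484 Y11.873
G1 X5.830 Y9.562
G1 X6.659 Y7.309
G1 X8.654 Y5.974
G1 X11.054 Y6.066
G1 X12.940 Y7.551
G1 X13.594 Y9.862
; layer 4
G0 Z8.206
G0 X11.653 Y9.787
G1 X11.238 Y10.913
G1 X10.241 Y11.581
G1 X9.041 Y11.535
G1 X8.098 Y10.792
G1 X7.771 Y9.637
G1 X8.186 Y8.511
G1 X9.183 Y7.843
G1 X10.383 Y7.889
G1 X11.326 Y8.632
G1 X11.653 Y9.787
M2 ; end

The solid is a regular 10-sided pyramid, base circumscribed radius ≈ 9.71 mm, apex at z ≈ 10.3 mm. Slicing at Δz = 2.052 mm — 5 equal slices spanning the solid's height, so layer i sits at z = i·h/5 — gives 4 non-empty perimeters. Each is a 10-segment closed polygon; G0 lifts to the layer z and rapids to the start vertex, then G1 traces the edges. The cross-section shrinks linearly with z (the slice at the apex is degenerate and omitted).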